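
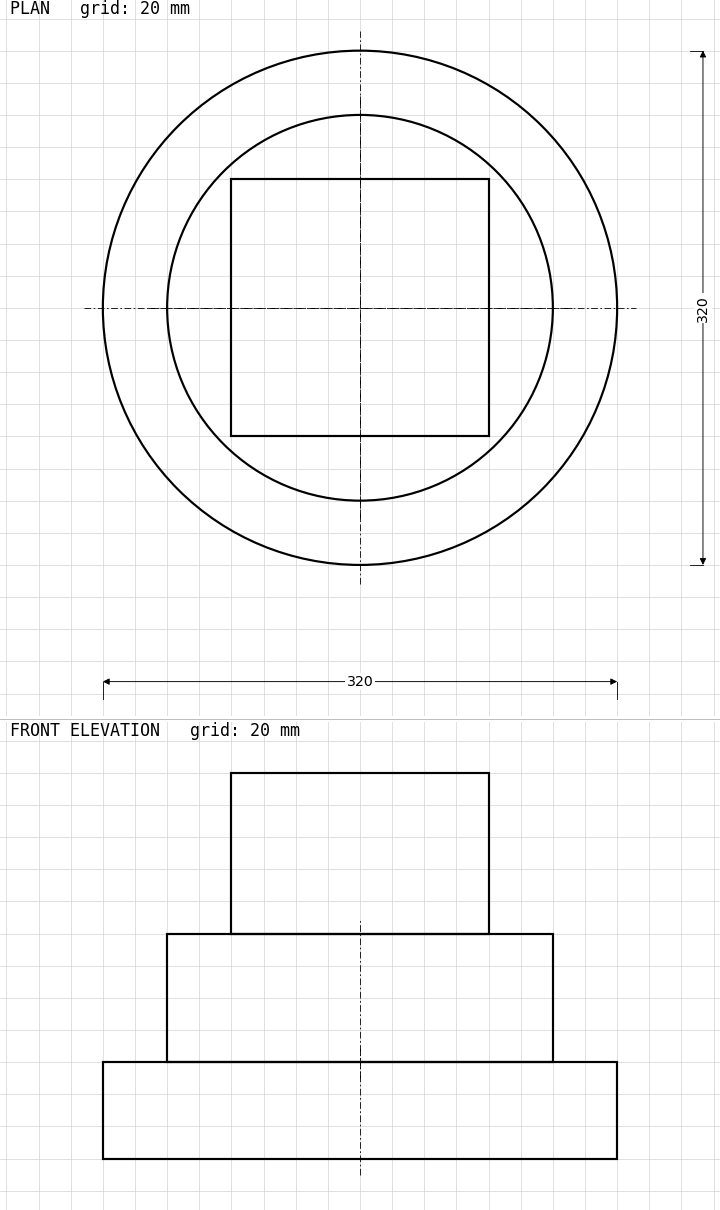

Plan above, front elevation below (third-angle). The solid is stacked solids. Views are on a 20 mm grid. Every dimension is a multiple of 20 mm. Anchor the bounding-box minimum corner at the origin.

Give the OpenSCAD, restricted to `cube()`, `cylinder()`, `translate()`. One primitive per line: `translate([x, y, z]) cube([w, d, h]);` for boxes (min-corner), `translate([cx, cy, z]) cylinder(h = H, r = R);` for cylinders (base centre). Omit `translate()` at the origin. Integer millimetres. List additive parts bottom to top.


translate([160, 160, 0]) cylinder(h = 60, r = 160);
translate([160, 160, 60]) cylinder(h = 80, r = 120);
translate([80, 80, 140]) cube([160, 160, 100]);


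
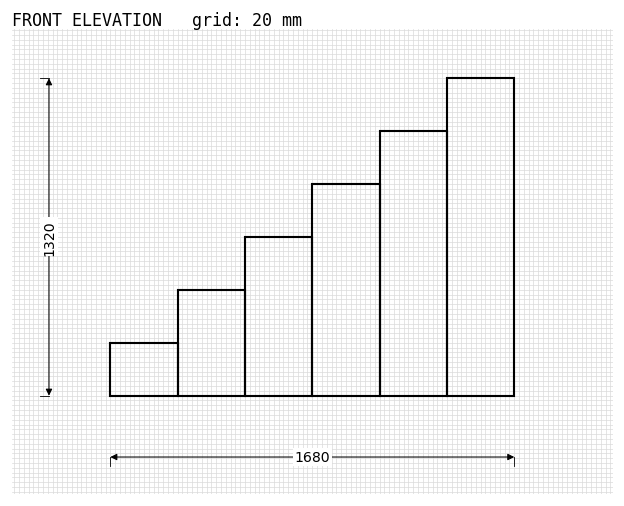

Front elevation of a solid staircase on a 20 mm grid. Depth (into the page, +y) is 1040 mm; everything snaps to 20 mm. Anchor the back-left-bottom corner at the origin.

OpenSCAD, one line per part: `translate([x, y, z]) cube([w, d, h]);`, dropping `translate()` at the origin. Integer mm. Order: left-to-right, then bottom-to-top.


cube([280, 1040, 220]);
translate([280, 0, 0]) cube([280, 1040, 440]);
translate([560, 0, 0]) cube([280, 1040, 660]);
translate([840, 0, 0]) cube([280, 1040, 880]);
translate([1120, 0, 0]) cube([280, 1040, 1100]);
translate([1400, 0, 0]) cube([280, 1040, 1320]);


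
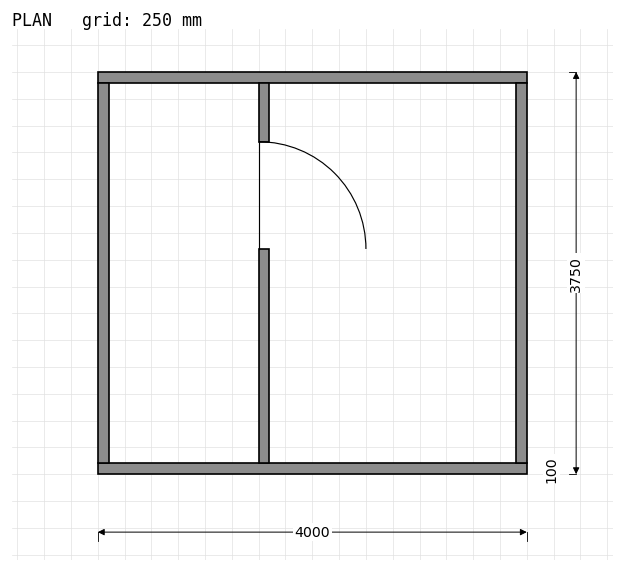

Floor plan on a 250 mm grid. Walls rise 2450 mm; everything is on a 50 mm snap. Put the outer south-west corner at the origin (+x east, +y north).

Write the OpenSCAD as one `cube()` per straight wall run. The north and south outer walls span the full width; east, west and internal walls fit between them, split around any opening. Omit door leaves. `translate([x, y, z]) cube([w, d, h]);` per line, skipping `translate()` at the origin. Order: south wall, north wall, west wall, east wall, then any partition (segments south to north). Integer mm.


cube([4000, 100, 2450]);
translate([0, 3650, 0]) cube([4000, 100, 2450]);
translate([0, 100, 0]) cube([100, 3550, 2450]);
translate([3900, 100, 0]) cube([100, 3550, 2450]);
translate([1500, 100, 0]) cube([100, 2000, 2450]);
translate([1500, 3100, 0]) cube([100, 550, 2450]);


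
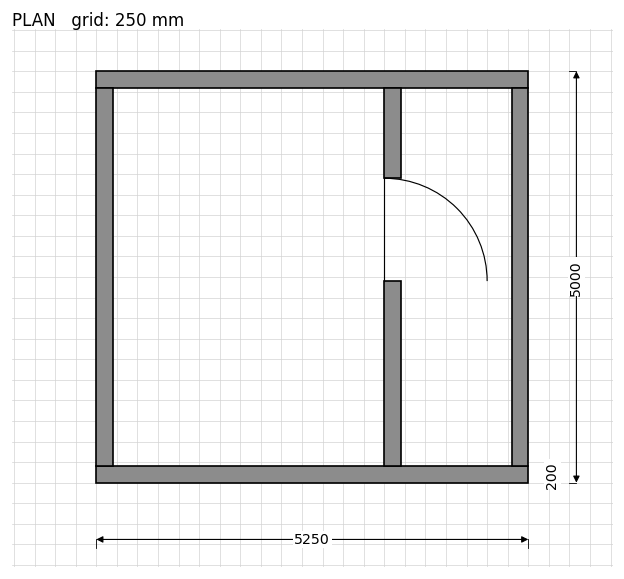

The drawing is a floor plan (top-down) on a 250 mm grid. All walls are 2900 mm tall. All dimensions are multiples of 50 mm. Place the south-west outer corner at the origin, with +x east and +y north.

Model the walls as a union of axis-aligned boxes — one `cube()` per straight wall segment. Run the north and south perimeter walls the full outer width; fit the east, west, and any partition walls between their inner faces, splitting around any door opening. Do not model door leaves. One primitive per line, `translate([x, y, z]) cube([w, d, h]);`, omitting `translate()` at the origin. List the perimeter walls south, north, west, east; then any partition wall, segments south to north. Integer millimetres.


cube([5250, 200, 2900]);
translate([0, 4800, 0]) cube([5250, 200, 2900]);
translate([0, 200, 0]) cube([200, 4600, 2900]);
translate([5050, 200, 0]) cube([200, 4600, 2900]);
translate([3500, 200, 0]) cube([200, 2250, 2900]);
translate([3500, 3700, 0]) cube([200, 1100, 2900]);


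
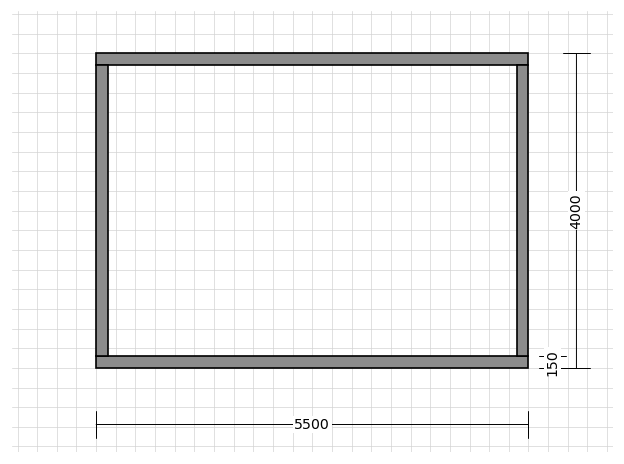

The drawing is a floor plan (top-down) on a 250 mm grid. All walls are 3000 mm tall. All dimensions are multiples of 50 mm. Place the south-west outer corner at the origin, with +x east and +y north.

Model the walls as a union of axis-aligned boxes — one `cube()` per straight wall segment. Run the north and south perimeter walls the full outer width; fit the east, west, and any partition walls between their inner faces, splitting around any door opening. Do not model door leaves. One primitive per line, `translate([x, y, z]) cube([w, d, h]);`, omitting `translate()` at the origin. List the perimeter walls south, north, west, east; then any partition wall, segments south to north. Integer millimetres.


cube([5500, 150, 3000]);
translate([0, 3850, 0]) cube([5500, 150, 3000]);
translate([0, 150, 0]) cube([150, 3700, 3000]);
translate([5350, 150, 0]) cube([150, 3700, 3000]);


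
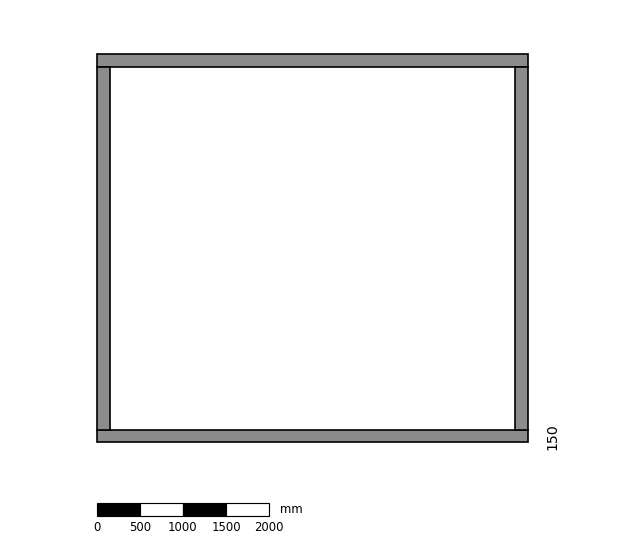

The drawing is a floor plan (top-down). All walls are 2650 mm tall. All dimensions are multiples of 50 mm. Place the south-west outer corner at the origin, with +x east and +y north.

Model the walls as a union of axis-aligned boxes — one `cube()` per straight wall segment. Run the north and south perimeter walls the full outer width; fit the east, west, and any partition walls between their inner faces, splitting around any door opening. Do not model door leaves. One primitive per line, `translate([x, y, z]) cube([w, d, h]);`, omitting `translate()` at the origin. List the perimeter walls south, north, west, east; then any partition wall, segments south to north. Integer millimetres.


cube([5000, 150, 2650]);
translate([0, 4350, 0]) cube([5000, 150, 2650]);
translate([0, 150, 0]) cube([150, 4200, 2650]);
translate([4850, 150, 0]) cube([150, 4200, 2650]);


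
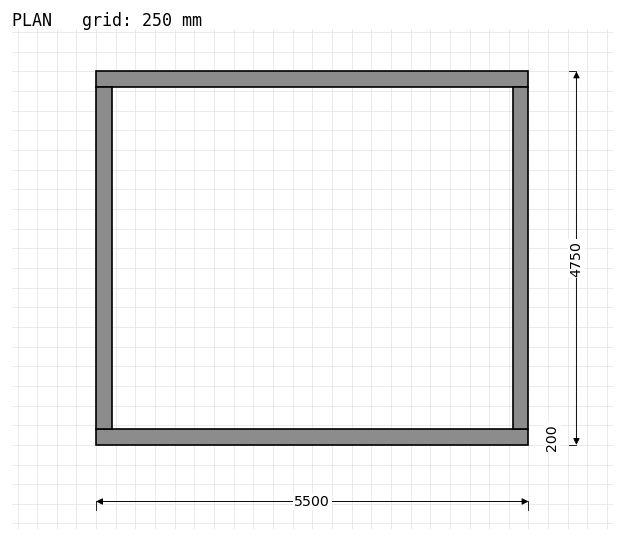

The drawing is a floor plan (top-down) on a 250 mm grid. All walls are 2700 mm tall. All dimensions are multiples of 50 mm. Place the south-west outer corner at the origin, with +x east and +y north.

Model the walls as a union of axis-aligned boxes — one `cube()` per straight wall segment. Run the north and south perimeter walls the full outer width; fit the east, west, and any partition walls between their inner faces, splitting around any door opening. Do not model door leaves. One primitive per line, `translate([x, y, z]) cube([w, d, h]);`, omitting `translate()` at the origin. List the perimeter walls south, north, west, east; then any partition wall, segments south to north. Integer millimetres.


cube([5500, 200, 2700]);
translate([0, 4550, 0]) cube([5500, 200, 2700]);
translate([0, 200, 0]) cube([200, 4350, 2700]);
translate([5300, 200, 0]) cube([200, 4350, 2700]);


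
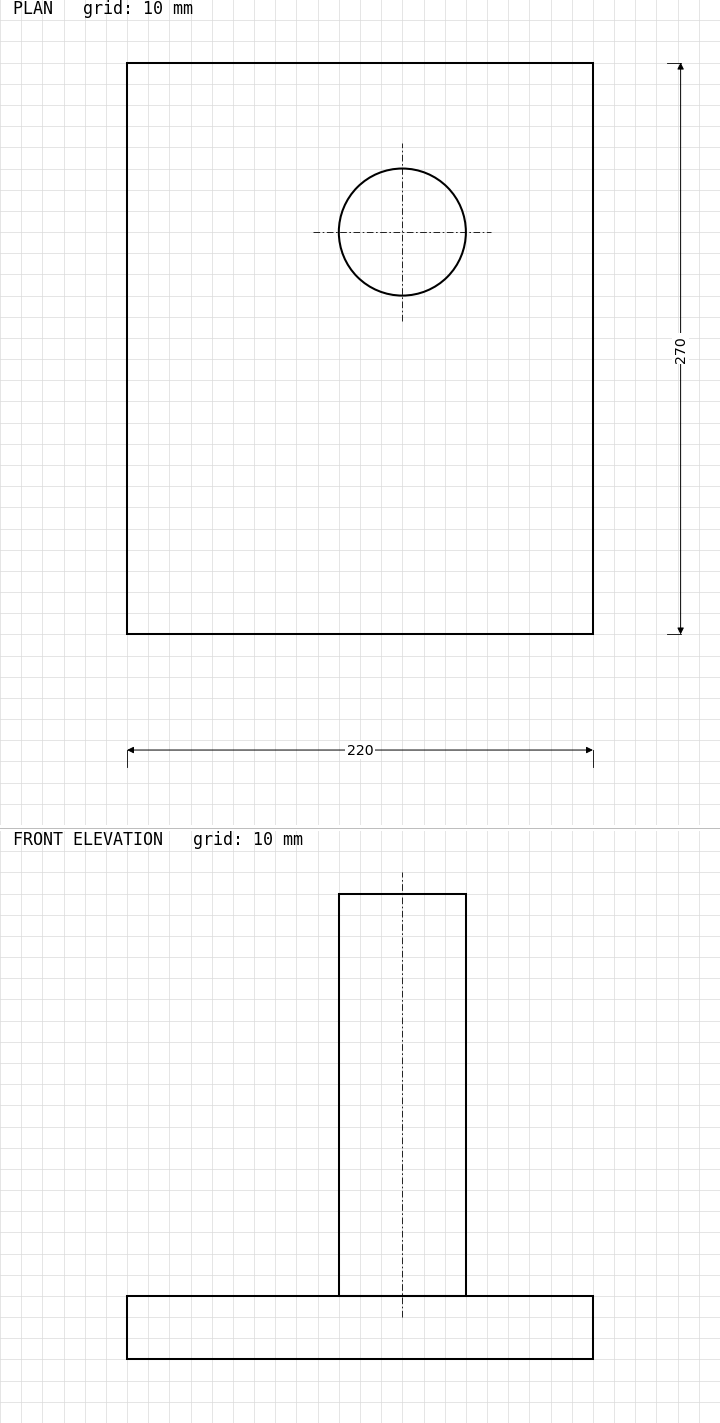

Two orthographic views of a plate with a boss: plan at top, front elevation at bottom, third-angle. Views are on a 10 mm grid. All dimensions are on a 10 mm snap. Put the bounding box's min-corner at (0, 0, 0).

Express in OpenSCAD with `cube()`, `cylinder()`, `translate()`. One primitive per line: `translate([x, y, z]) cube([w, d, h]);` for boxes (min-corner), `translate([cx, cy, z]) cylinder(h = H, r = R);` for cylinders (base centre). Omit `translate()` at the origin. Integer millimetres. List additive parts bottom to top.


cube([220, 270, 30]);
translate([130, 190, 30]) cylinder(h = 190, r = 30);


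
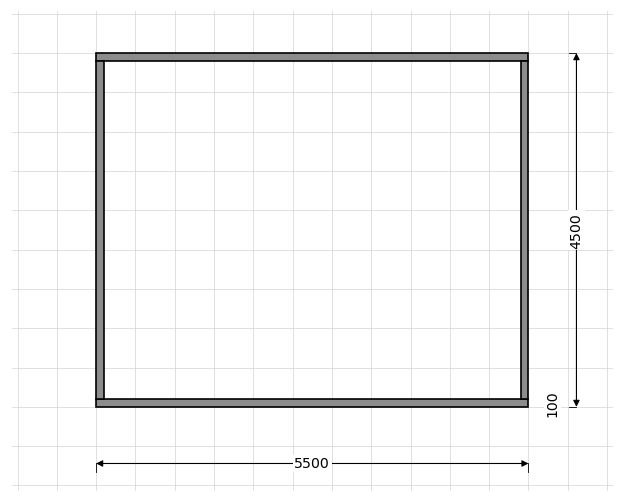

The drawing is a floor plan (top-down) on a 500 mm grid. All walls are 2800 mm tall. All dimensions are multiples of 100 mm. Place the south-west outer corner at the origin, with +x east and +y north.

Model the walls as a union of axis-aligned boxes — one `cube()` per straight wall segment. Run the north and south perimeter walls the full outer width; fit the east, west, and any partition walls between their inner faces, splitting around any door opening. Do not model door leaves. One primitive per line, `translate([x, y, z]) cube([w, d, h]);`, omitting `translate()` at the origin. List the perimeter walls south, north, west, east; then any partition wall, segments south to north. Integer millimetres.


cube([5500, 100, 2800]);
translate([0, 4400, 0]) cube([5500, 100, 2800]);
translate([0, 100, 0]) cube([100, 4300, 2800]);
translate([5400, 100, 0]) cube([100, 4300, 2800]);


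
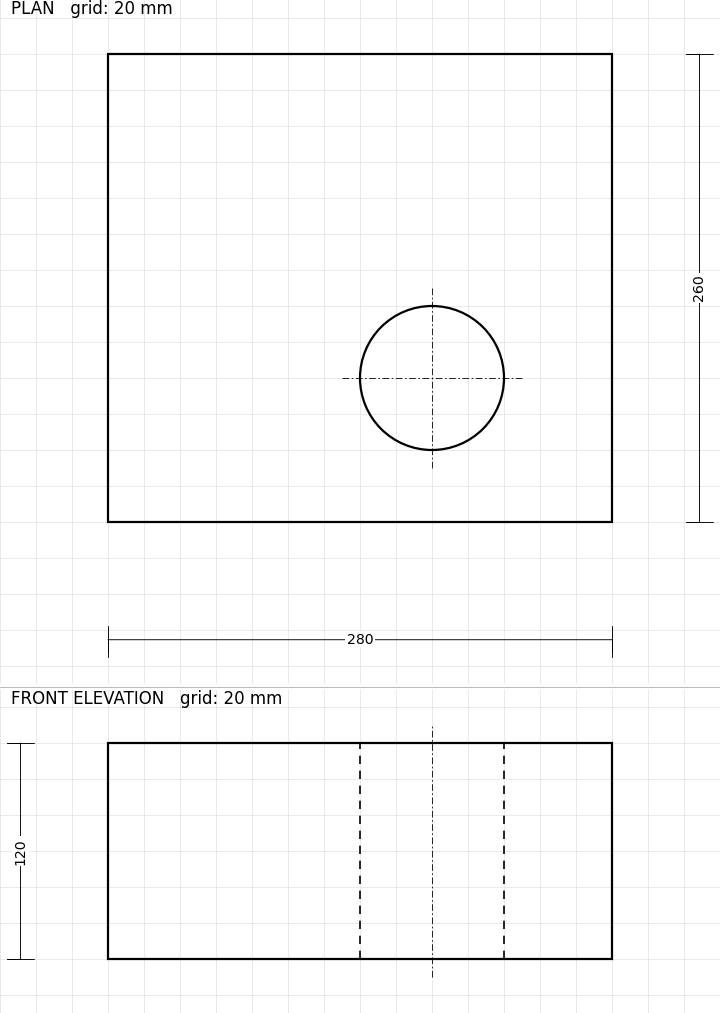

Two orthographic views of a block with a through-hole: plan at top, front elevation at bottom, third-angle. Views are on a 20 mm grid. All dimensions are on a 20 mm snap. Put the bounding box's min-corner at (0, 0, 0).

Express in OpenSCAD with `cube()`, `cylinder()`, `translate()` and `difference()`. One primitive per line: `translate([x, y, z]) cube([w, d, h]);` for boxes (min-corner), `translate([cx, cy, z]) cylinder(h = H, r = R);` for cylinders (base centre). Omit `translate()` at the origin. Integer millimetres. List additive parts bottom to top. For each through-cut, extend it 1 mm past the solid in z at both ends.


difference() {
  cube([280, 260, 120]);
  translate([180, 80, -1]) cylinder(h = 122, r = 40);
}


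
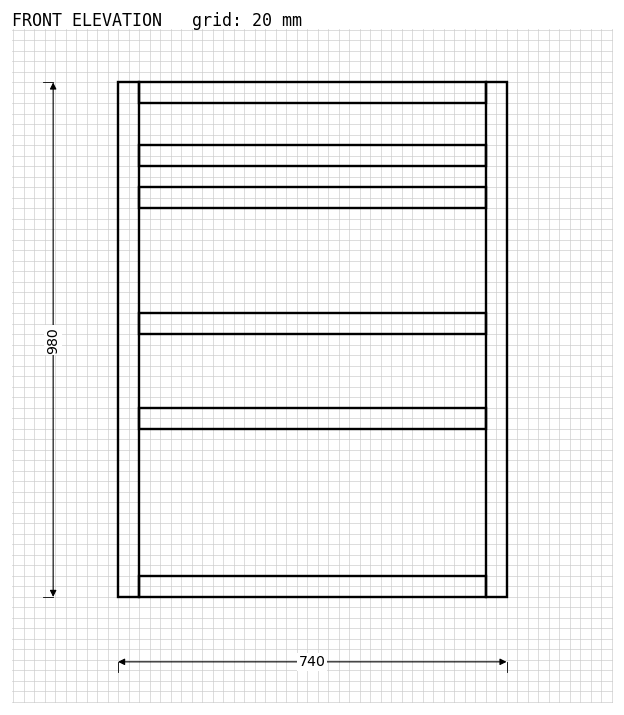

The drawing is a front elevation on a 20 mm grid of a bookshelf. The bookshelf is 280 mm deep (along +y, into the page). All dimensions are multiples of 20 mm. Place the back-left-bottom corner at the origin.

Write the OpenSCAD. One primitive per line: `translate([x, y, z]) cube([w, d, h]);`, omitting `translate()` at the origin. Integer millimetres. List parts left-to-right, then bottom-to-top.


cube([40, 280, 980]);
translate([40, 0, 0]) cube([660, 280, 40]);
translate([40, 0, 320]) cube([660, 280, 40]);
translate([40, 0, 500]) cube([660, 280, 40]);
translate([40, 0, 740]) cube([660, 280, 40]);
translate([40, 0, 820]) cube([660, 280, 40]);
translate([40, 0, 940]) cube([660, 280, 40]);
translate([700, 0, 0]) cube([40, 280, 980]);


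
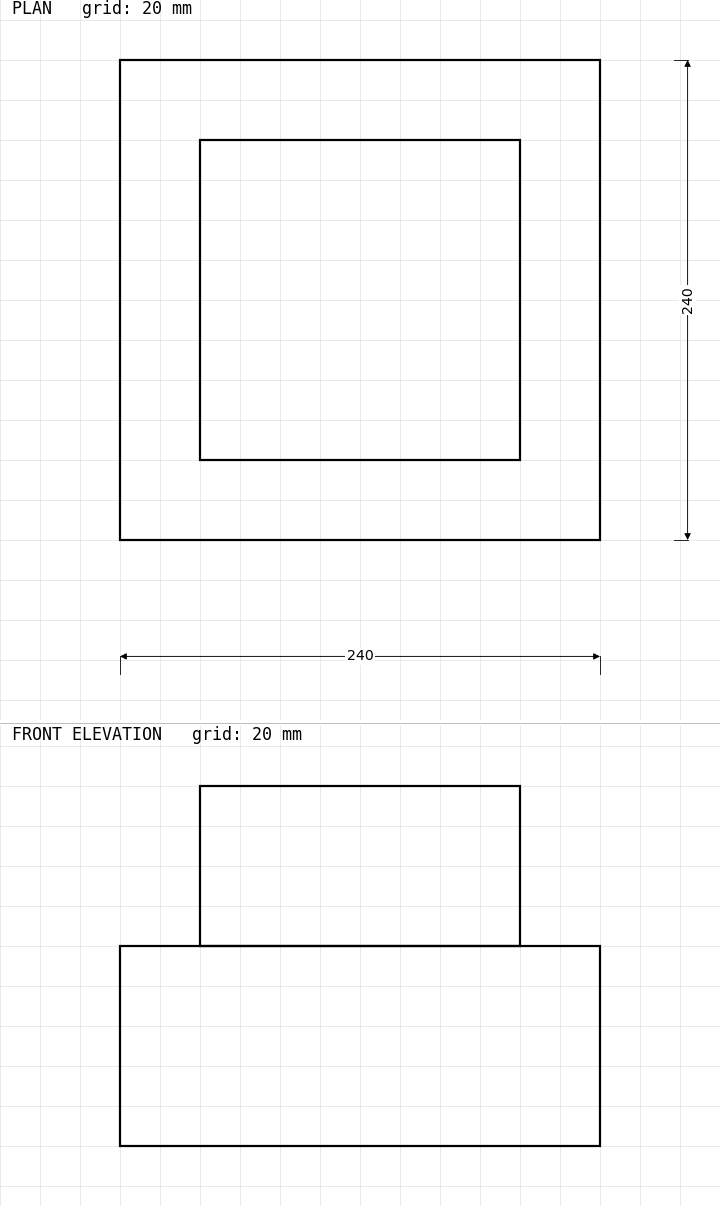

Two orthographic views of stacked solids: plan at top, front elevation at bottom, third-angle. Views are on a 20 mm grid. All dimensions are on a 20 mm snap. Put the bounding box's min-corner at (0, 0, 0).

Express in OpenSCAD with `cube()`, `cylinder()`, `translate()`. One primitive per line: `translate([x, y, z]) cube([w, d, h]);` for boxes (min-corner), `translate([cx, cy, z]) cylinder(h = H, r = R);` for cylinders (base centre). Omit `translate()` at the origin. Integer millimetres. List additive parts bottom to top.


cube([240, 240, 100]);
translate([40, 40, 100]) cube([160, 160, 80]);


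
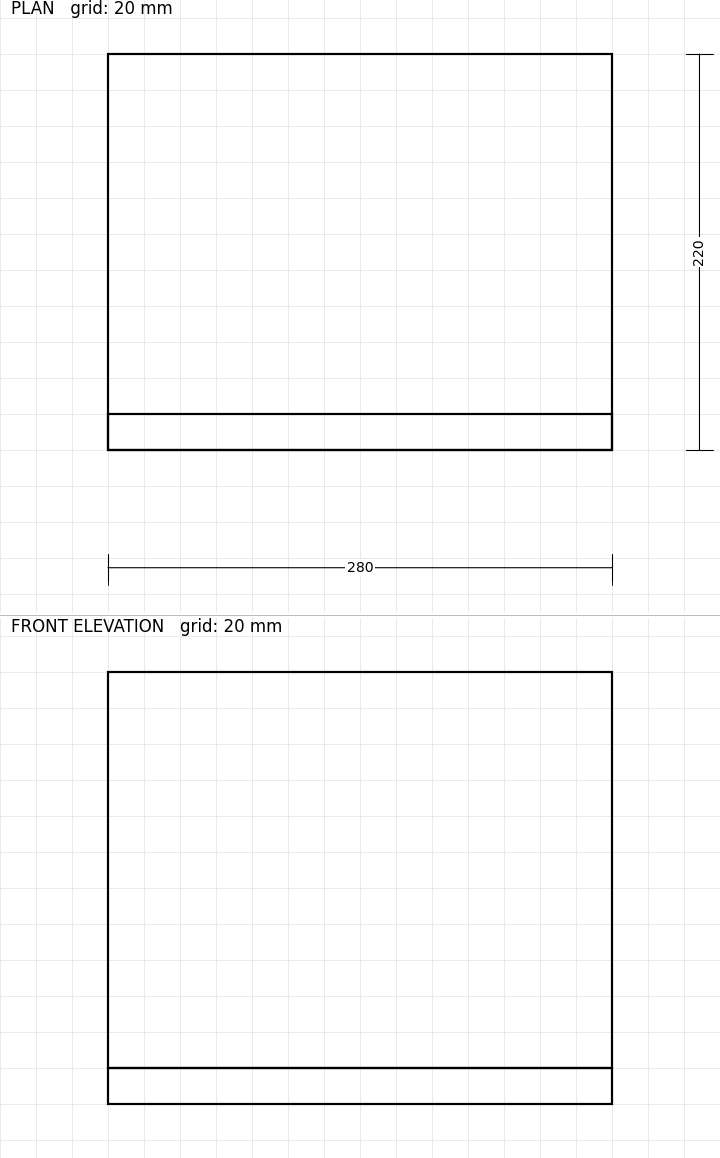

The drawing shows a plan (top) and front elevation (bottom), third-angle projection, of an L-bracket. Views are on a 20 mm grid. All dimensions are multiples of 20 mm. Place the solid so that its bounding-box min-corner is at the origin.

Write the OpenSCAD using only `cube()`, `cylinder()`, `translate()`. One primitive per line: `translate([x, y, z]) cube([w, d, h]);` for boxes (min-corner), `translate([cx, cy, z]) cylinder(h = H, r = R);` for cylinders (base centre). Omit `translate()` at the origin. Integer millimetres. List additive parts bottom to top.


cube([280, 220, 20]);
translate([0, 0, 20]) cube([280, 20, 220]);


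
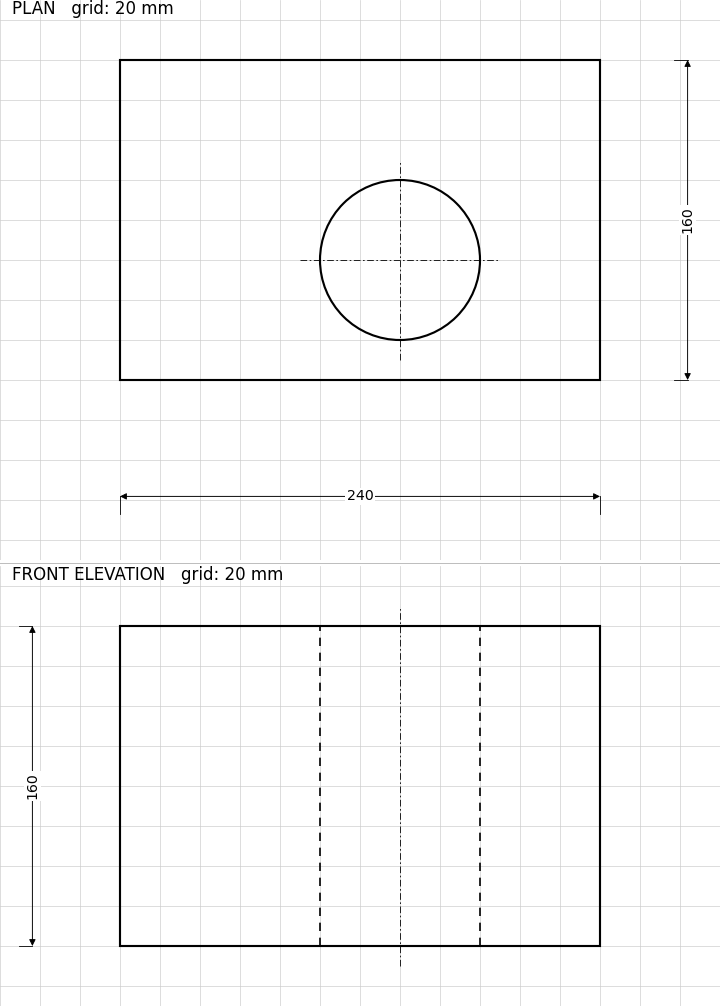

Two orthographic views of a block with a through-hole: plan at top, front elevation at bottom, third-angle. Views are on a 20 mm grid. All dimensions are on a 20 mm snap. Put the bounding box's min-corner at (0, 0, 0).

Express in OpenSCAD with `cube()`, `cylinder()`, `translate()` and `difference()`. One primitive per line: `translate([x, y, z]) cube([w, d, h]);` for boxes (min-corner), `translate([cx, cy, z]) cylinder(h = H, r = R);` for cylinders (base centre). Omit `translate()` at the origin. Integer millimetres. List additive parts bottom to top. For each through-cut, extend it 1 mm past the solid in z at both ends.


difference() {
  cube([240, 160, 160]);
  translate([140, 60, -1]) cylinder(h = 162, r = 40);
}


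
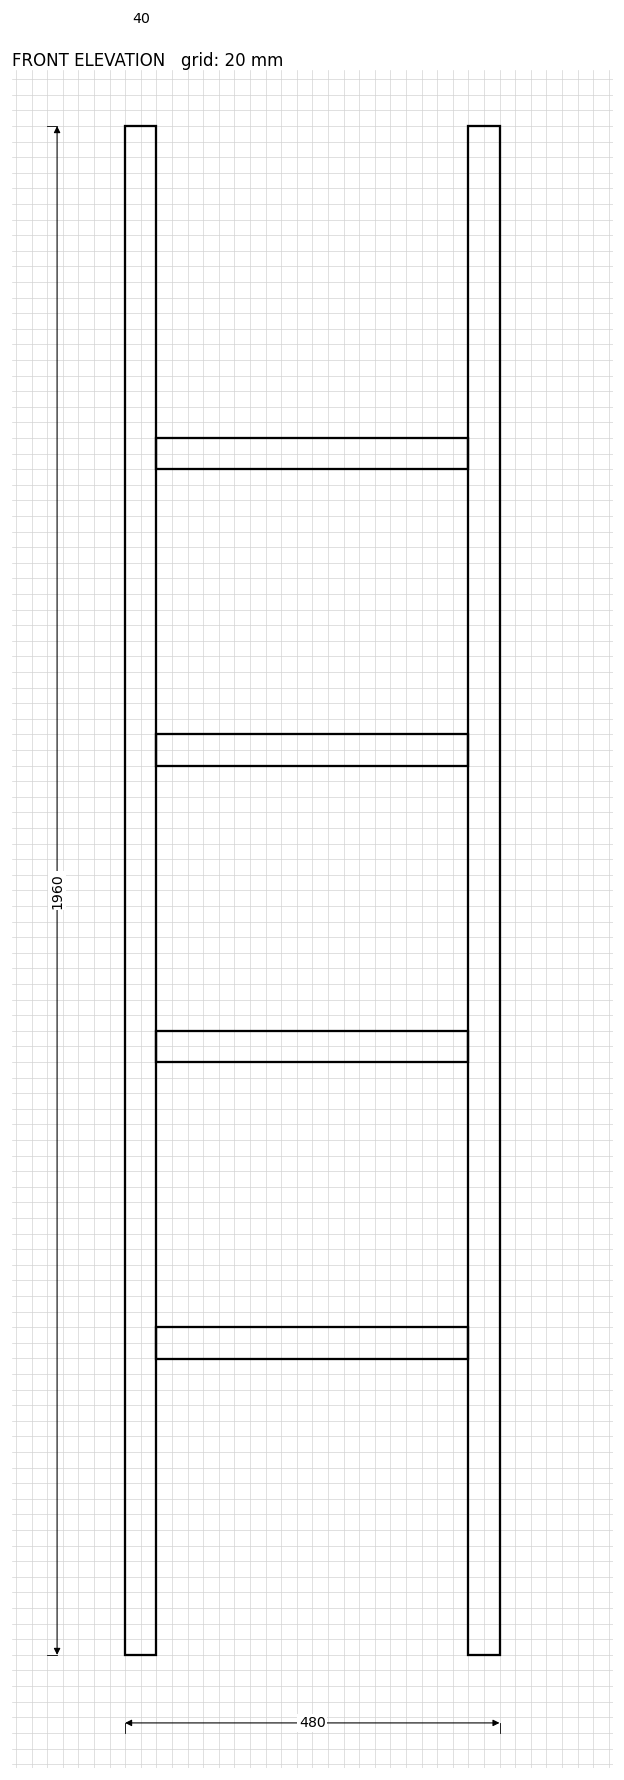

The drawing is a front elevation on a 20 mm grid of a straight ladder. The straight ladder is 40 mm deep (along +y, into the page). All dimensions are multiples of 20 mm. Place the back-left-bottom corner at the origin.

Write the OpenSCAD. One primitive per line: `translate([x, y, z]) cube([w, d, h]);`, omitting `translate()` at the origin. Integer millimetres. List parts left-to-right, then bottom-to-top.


cube([40, 40, 1960]);
translate([40, 0, 380]) cube([400, 40, 40]);
translate([40, 0, 760]) cube([400, 40, 40]);
translate([40, 0, 1140]) cube([400, 40, 40]);
translate([40, 0, 1520]) cube([400, 40, 40]);
translate([440, 0, 0]) cube([40, 40, 1960]);


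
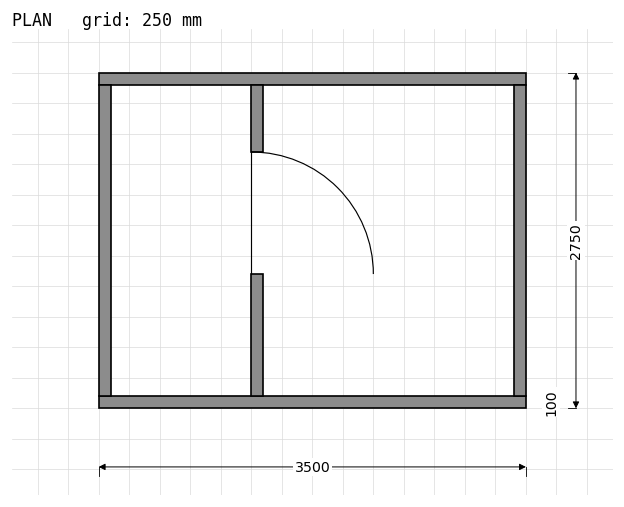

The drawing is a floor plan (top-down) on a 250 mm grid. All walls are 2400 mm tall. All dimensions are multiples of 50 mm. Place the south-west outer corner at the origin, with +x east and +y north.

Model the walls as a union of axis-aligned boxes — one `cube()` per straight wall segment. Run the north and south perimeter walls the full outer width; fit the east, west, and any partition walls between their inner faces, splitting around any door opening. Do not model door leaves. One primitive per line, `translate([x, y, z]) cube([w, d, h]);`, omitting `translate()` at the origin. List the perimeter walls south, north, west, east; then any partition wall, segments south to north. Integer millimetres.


cube([3500, 100, 2400]);
translate([0, 2650, 0]) cube([3500, 100, 2400]);
translate([0, 100, 0]) cube([100, 2550, 2400]);
translate([3400, 100, 0]) cube([100, 2550, 2400]);
translate([1250, 100, 0]) cube([100, 1000, 2400]);
translate([1250, 2100, 0]) cube([100, 550, 2400]);


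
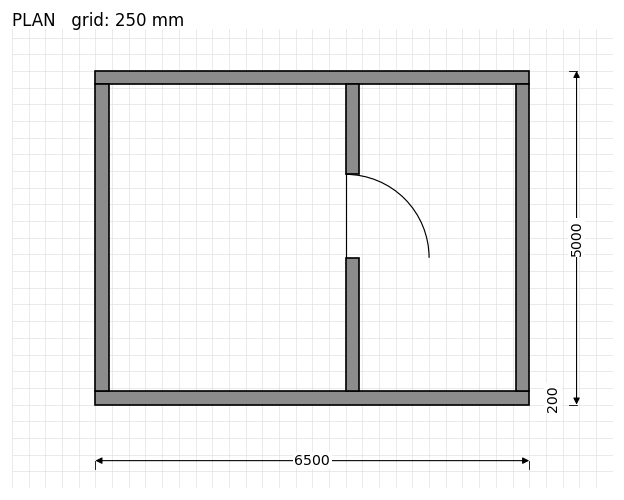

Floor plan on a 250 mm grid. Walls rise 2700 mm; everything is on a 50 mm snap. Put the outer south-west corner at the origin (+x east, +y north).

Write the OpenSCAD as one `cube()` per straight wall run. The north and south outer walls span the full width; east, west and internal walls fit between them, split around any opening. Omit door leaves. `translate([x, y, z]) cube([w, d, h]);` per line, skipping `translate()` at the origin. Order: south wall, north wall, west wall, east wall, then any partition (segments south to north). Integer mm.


cube([6500, 200, 2700]);
translate([0, 4800, 0]) cube([6500, 200, 2700]);
translate([0, 200, 0]) cube([200, 4600, 2700]);
translate([6300, 200, 0]) cube([200, 4600, 2700]);
translate([3750, 200, 0]) cube([200, 2000, 2700]);
translate([3750, 3450, 0]) cube([200, 1350, 2700]);


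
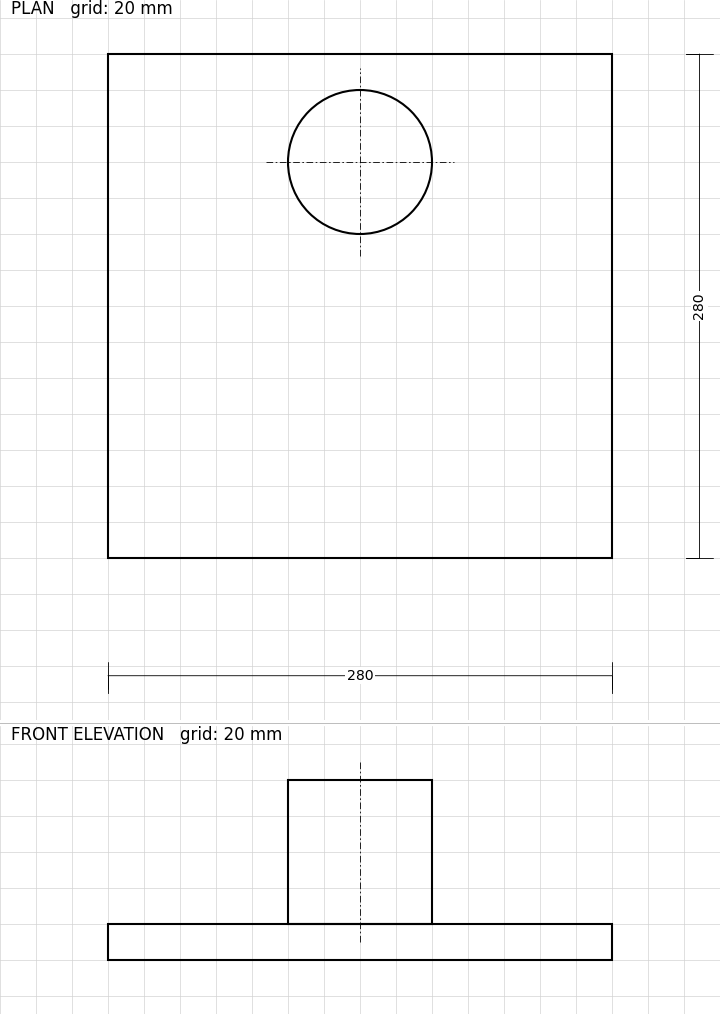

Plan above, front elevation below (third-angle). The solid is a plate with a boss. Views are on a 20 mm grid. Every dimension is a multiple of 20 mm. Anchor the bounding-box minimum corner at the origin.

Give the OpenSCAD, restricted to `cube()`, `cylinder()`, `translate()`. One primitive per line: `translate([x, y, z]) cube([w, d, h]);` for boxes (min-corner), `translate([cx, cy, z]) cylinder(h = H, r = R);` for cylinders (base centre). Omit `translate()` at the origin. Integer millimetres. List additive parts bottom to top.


cube([280, 280, 20]);
translate([140, 220, 20]) cylinder(h = 80, r = 40);


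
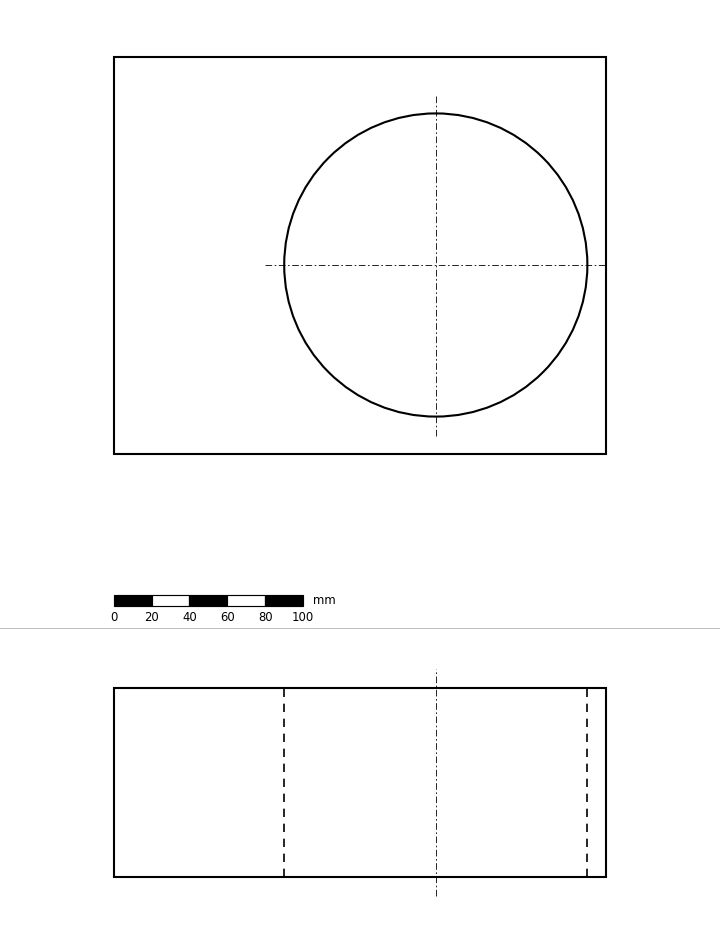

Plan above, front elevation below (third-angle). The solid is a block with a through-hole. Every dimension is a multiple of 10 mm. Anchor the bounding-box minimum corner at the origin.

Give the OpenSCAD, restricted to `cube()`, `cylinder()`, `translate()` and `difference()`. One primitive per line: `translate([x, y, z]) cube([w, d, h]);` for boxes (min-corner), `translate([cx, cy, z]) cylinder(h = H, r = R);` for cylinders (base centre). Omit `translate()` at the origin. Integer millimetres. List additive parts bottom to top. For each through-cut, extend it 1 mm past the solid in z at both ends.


difference() {
  cube([260, 210, 100]);
  translate([170, 100, -1]) cylinder(h = 102, r = 80);
}


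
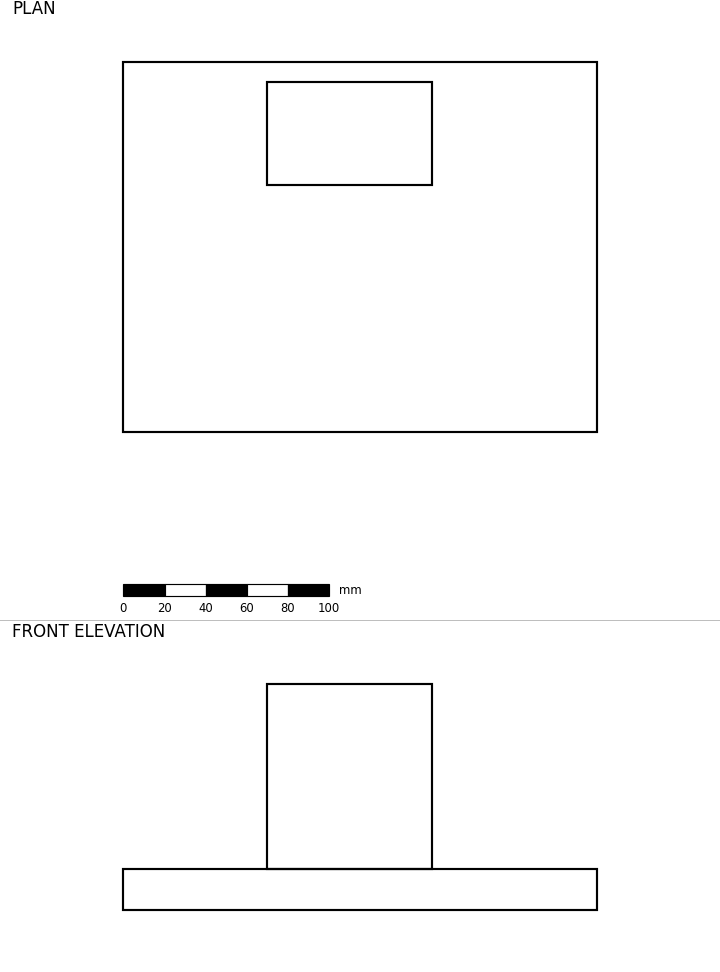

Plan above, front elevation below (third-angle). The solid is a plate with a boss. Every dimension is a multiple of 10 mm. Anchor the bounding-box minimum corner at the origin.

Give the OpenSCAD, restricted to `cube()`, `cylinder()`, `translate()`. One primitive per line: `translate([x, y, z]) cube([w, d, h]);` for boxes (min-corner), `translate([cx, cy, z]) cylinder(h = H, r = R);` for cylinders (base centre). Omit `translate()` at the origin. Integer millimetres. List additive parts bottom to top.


cube([230, 180, 20]);
translate([70, 120, 20]) cube([80, 50, 90]);


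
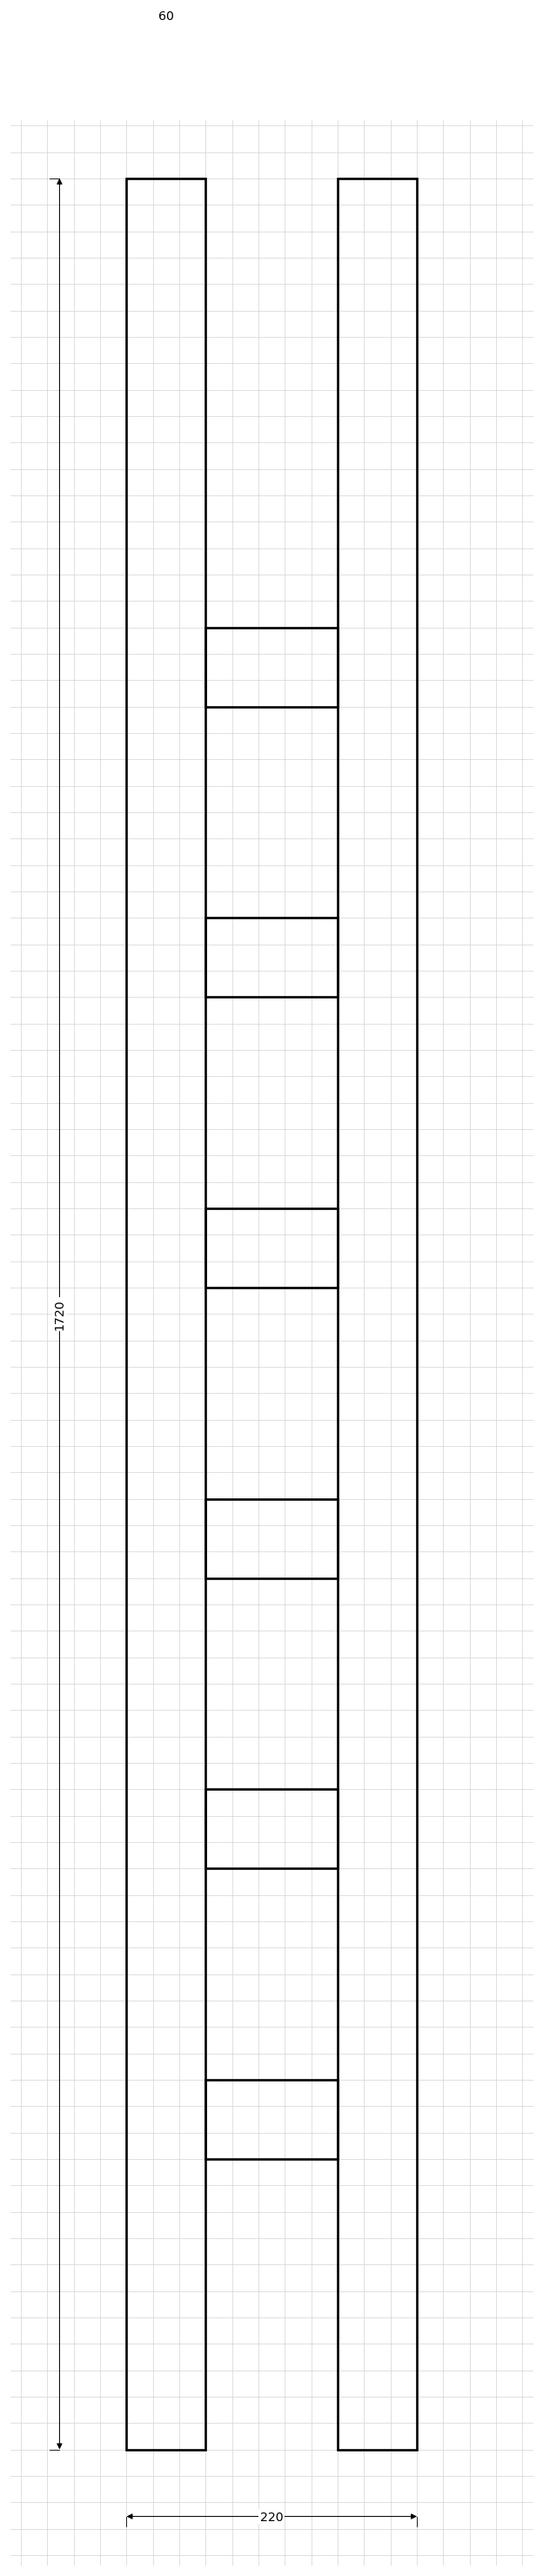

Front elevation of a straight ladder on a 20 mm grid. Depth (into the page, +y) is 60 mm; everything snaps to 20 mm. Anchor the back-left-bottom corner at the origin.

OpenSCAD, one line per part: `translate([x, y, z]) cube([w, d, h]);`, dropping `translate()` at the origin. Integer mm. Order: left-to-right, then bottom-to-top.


cube([60, 60, 1720]);
translate([60, 0, 220]) cube([100, 60, 60]);
translate([60, 0, 440]) cube([100, 60, 60]);
translate([60, 0, 660]) cube([100, 60, 60]);
translate([60, 0, 880]) cube([100, 60, 60]);
translate([60, 0, 1100]) cube([100, 60, 60]);
translate([60, 0, 1320]) cube([100, 60, 60]);
translate([160, 0, 0]) cube([60, 60, 1720]);


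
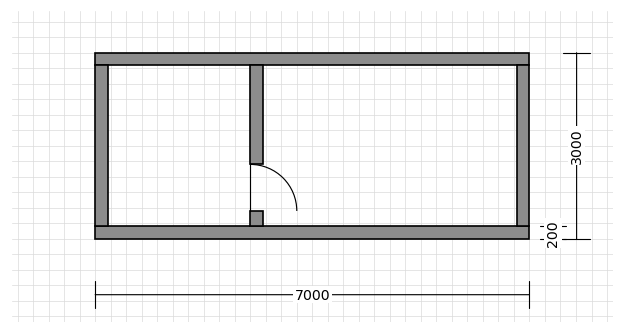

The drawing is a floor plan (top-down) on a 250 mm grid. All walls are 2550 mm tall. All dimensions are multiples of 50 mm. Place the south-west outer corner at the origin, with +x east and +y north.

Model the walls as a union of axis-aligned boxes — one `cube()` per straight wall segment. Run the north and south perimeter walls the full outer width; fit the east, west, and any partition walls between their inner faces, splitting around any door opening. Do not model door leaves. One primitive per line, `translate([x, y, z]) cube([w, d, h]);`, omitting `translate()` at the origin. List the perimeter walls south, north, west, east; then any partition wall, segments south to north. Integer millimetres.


cube([7000, 200, 2550]);
translate([0, 2800, 0]) cube([7000, 200, 2550]);
translate([0, 200, 0]) cube([200, 2600, 2550]);
translate([6800, 200, 0]) cube([200, 2600, 2550]);
translate([2500, 200, 0]) cube([200, 250, 2550]);
translate([2500, 1200, 0]) cube([200, 1600, 2550]);


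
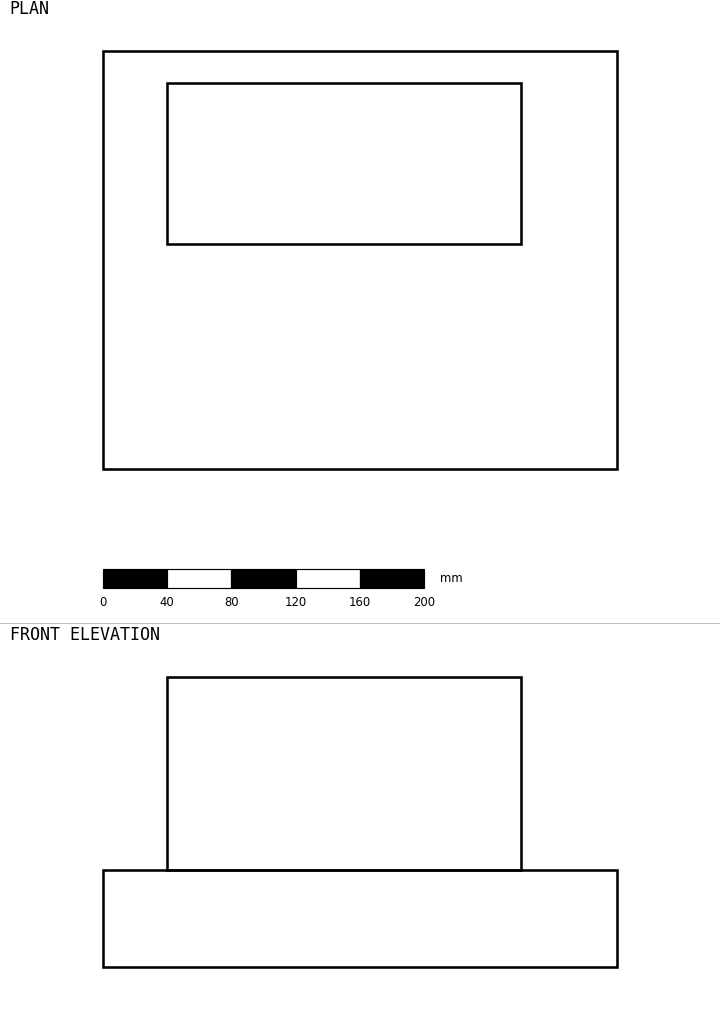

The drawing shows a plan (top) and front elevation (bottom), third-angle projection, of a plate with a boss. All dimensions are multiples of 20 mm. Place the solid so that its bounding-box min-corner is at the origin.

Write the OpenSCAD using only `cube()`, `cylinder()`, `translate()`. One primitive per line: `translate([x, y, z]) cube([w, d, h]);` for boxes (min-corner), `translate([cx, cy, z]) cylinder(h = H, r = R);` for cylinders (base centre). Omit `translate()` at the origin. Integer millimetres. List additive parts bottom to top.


cube([320, 260, 60]);
translate([40, 140, 60]) cube([220, 100, 120]);


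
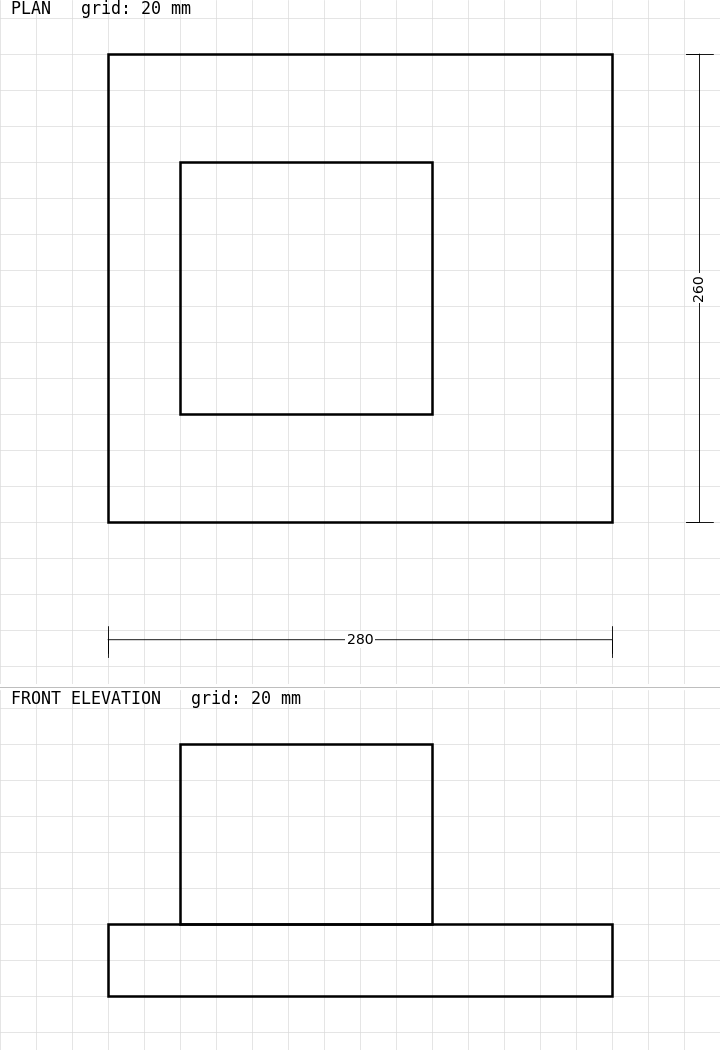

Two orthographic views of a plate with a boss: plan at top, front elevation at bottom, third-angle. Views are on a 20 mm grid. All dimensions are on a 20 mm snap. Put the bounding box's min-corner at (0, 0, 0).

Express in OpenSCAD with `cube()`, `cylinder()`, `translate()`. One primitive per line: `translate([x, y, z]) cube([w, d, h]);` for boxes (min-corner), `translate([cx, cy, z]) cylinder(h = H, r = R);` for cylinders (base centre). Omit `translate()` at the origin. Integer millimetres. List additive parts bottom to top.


cube([280, 260, 40]);
translate([40, 60, 40]) cube([140, 140, 100]);


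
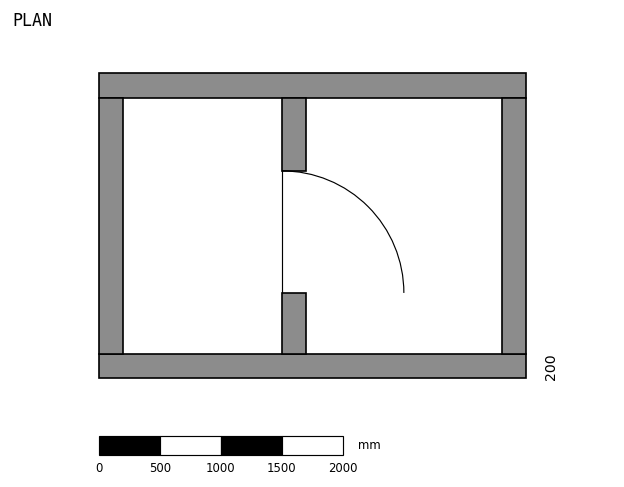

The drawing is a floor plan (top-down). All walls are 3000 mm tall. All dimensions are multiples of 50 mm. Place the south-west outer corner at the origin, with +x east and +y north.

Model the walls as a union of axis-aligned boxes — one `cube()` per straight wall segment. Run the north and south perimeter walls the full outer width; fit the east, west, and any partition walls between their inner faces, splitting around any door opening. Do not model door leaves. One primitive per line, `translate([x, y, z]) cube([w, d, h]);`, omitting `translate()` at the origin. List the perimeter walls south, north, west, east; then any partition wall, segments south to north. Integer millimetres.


cube([3500, 200, 3000]);
translate([0, 2300, 0]) cube([3500, 200, 3000]);
translate([0, 200, 0]) cube([200, 2100, 3000]);
translate([3300, 200, 0]) cube([200, 2100, 3000]);
translate([1500, 200, 0]) cube([200, 500, 3000]);
translate([1500, 1700, 0]) cube([200, 600, 3000]);


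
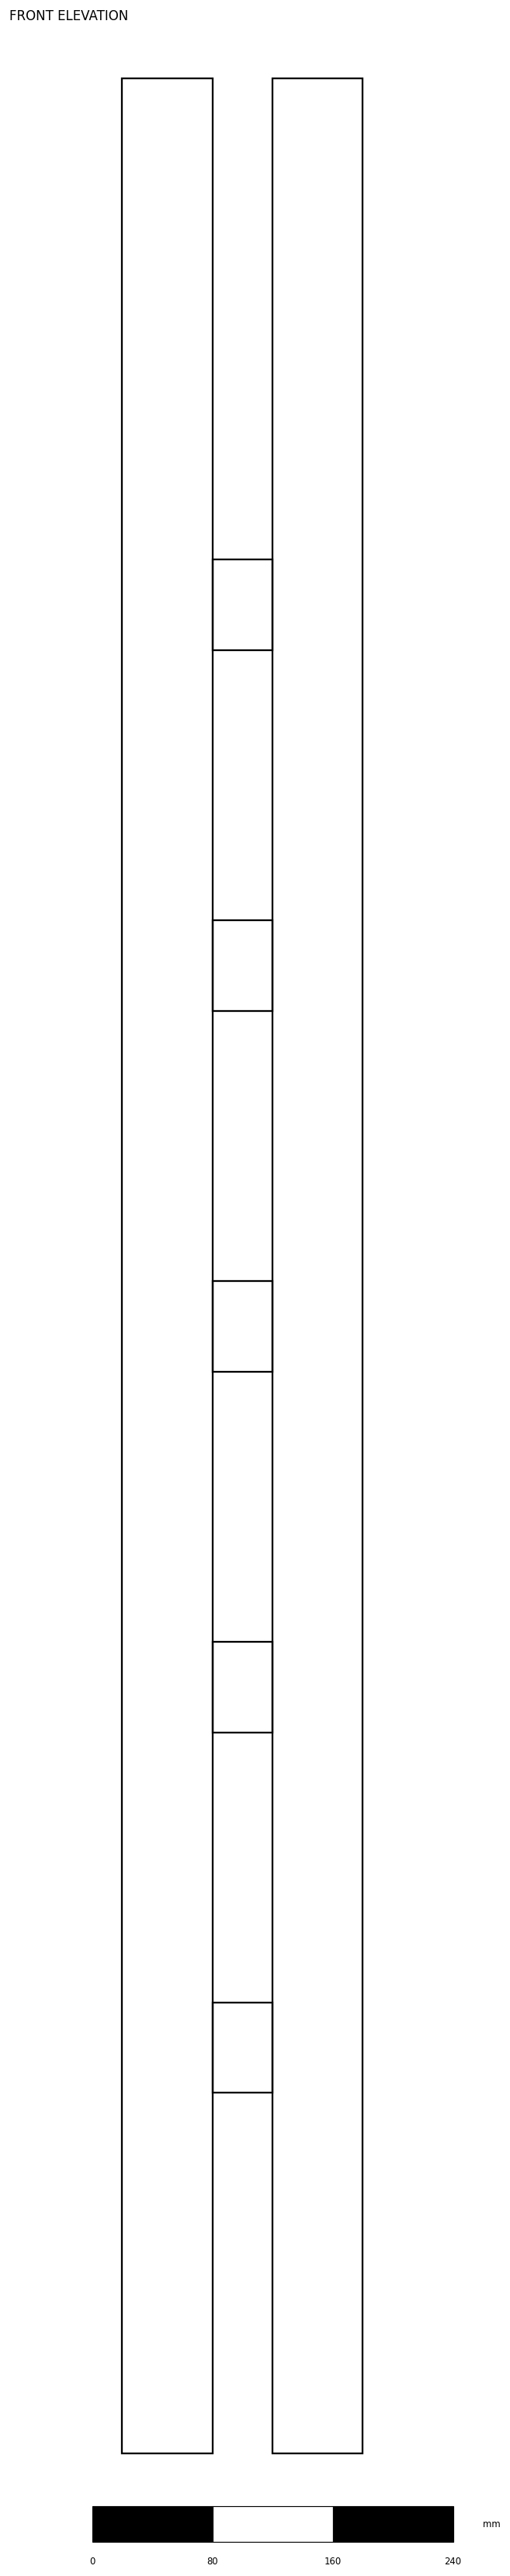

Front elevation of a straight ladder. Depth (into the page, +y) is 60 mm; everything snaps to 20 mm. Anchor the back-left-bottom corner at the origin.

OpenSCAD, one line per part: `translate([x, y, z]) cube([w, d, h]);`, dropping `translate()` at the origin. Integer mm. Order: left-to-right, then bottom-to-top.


cube([60, 60, 1580]);
translate([60, 0, 240]) cube([40, 60, 60]);
translate([60, 0, 480]) cube([40, 60, 60]);
translate([60, 0, 720]) cube([40, 60, 60]);
translate([60, 0, 960]) cube([40, 60, 60]);
translate([60, 0, 1200]) cube([40, 60, 60]);
translate([100, 0, 0]) cube([60, 60, 1580]);


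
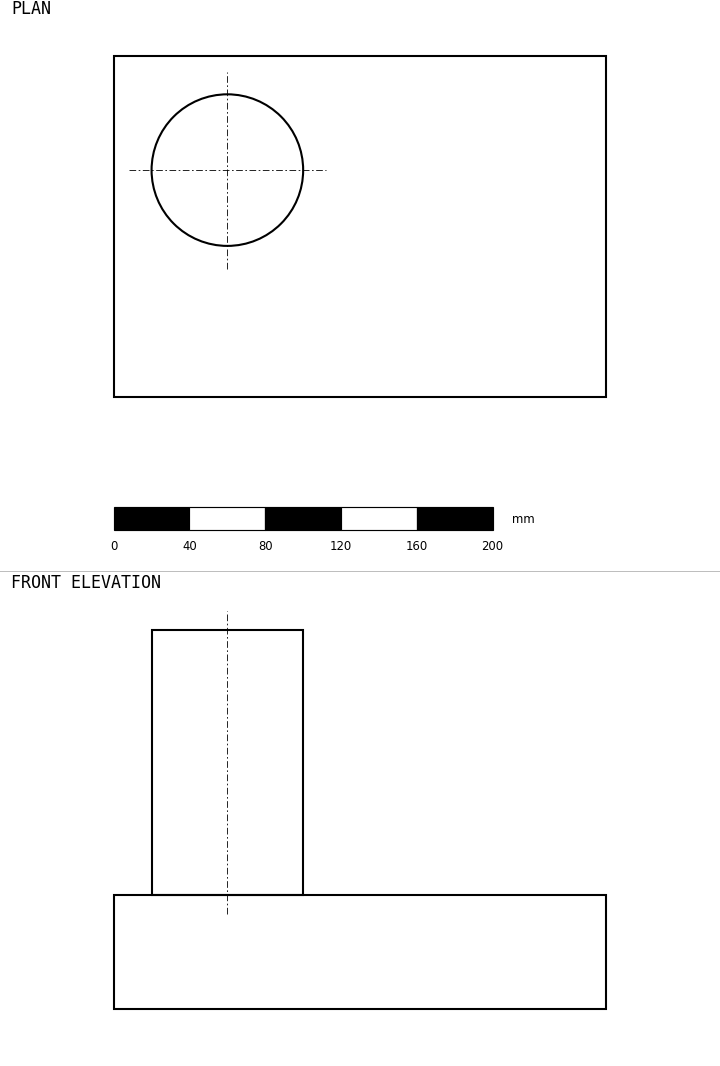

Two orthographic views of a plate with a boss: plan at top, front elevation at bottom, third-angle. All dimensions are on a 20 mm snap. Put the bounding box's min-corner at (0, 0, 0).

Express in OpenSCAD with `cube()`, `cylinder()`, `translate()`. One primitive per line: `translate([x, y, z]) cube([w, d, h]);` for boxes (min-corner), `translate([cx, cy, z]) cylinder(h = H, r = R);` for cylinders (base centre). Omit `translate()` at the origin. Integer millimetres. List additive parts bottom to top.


cube([260, 180, 60]);
translate([60, 120, 60]) cylinder(h = 140, r = 40);


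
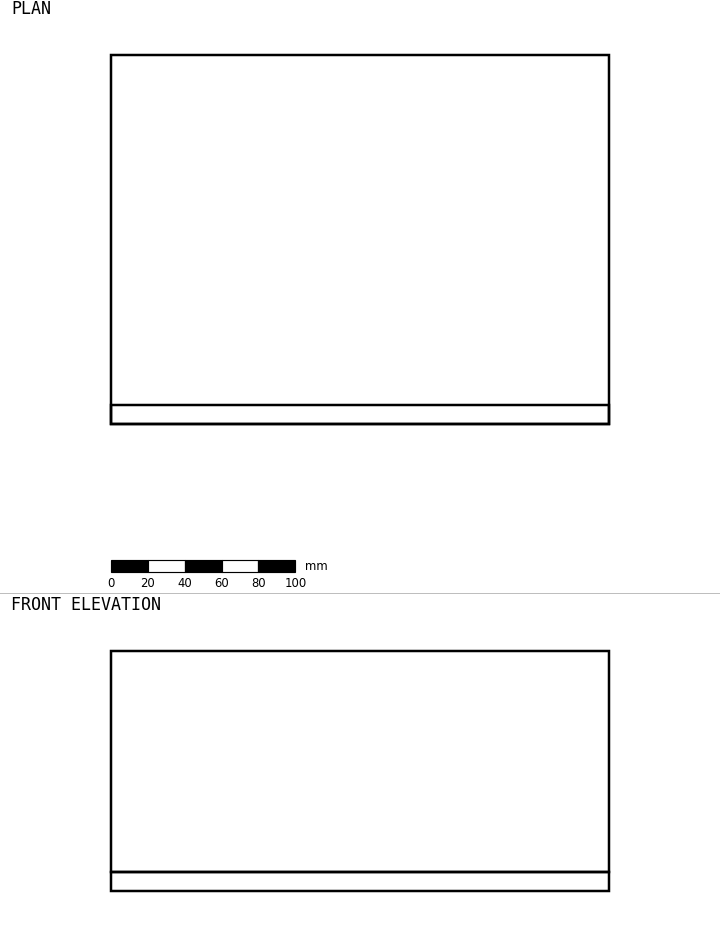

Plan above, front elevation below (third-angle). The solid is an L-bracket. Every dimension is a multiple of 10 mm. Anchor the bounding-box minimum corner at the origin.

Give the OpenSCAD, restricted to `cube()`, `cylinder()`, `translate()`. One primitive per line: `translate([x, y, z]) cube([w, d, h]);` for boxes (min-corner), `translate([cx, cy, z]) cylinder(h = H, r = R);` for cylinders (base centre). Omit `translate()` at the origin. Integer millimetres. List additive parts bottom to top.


cube([270, 200, 10]);
translate([0, 0, 10]) cube([270, 10, 120]);


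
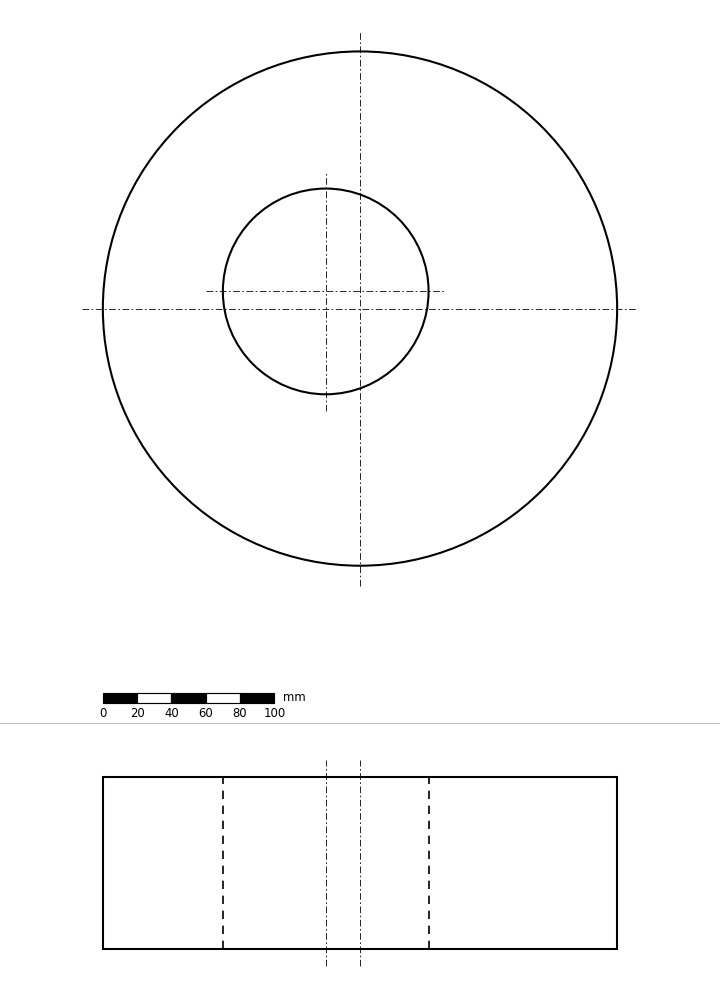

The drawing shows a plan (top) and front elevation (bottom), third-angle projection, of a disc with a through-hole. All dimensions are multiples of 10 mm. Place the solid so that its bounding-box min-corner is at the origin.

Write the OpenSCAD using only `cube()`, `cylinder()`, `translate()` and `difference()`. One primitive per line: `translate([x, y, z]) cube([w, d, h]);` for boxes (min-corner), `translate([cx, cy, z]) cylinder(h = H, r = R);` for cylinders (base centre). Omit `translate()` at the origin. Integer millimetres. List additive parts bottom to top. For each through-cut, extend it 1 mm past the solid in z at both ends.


difference() {
  translate([150, 150, 0]) cylinder(h = 100, r = 150);
  translate([130, 160, -1]) cylinder(h = 102, r = 60);
}


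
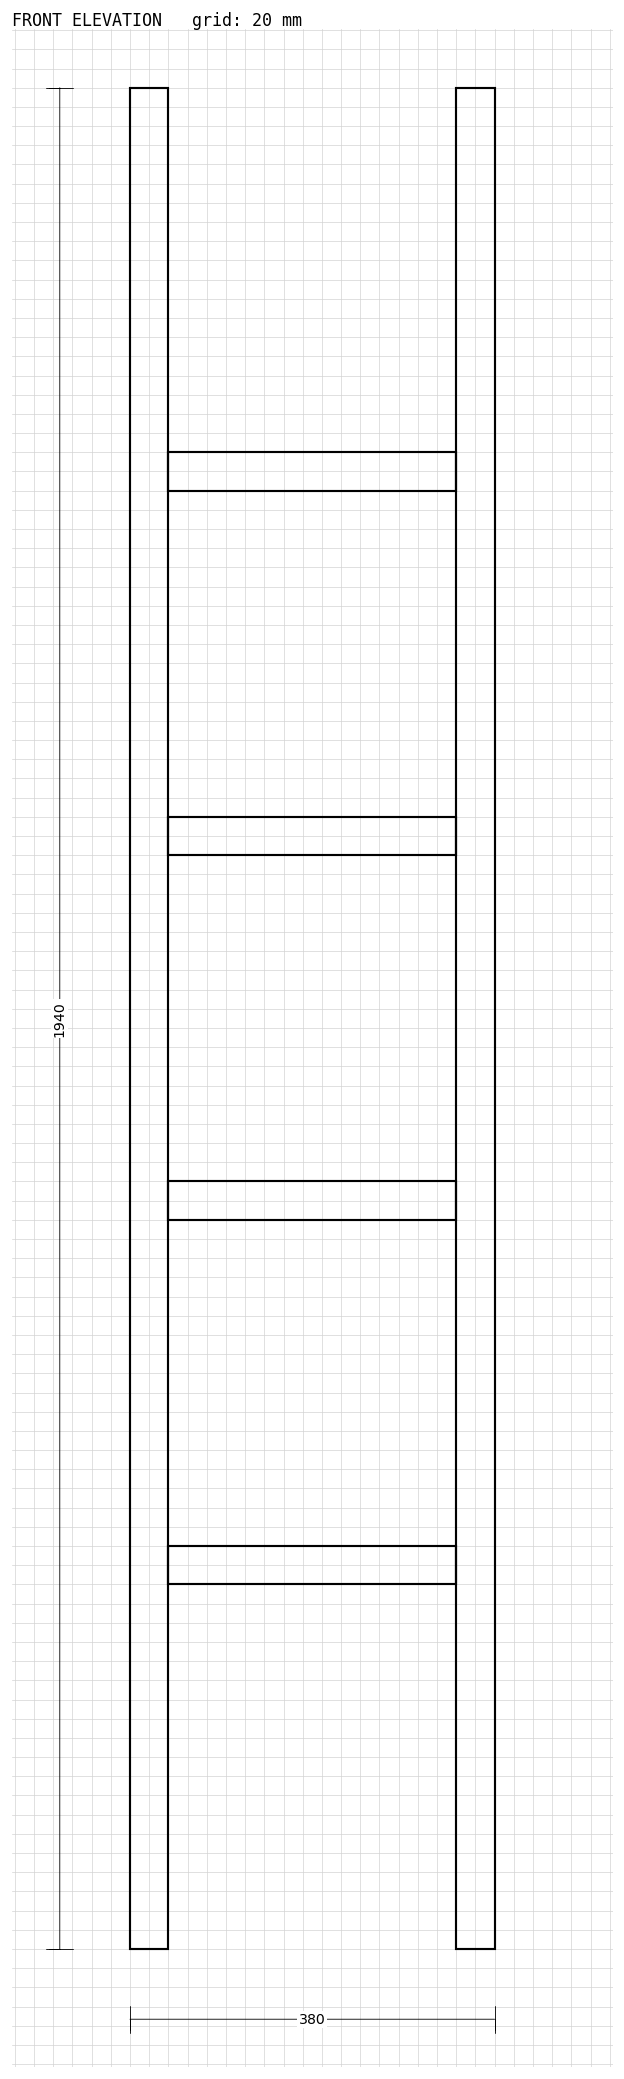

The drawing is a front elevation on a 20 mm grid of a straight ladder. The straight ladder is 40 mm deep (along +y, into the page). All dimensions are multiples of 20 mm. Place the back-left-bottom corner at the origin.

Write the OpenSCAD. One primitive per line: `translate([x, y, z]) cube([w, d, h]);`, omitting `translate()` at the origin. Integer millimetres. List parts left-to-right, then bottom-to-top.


cube([40, 40, 1940]);
translate([40, 0, 380]) cube([300, 40, 40]);
translate([40, 0, 760]) cube([300, 40, 40]);
translate([40, 0, 1140]) cube([300, 40, 40]);
translate([40, 0, 1520]) cube([300, 40, 40]);
translate([340, 0, 0]) cube([40, 40, 1940]);


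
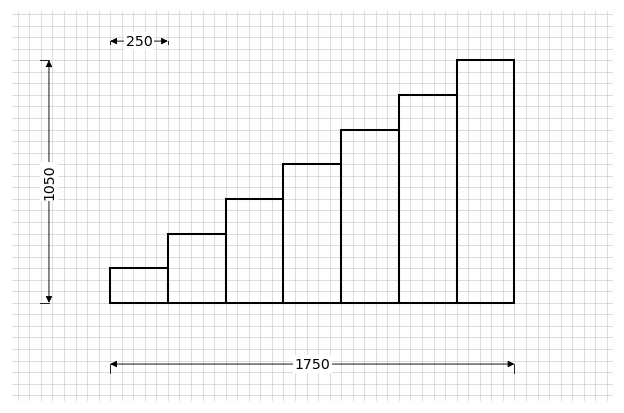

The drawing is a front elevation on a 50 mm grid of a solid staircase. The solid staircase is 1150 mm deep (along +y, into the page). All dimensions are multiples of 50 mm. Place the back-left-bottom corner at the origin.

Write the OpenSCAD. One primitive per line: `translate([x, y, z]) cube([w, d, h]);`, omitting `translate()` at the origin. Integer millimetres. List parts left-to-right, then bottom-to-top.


cube([250, 1150, 150]);
translate([250, 0, 0]) cube([250, 1150, 300]);
translate([500, 0, 0]) cube([250, 1150, 450]);
translate([750, 0, 0]) cube([250, 1150, 600]);
translate([1000, 0, 0]) cube([250, 1150, 750]);
translate([1250, 0, 0]) cube([250, 1150, 900]);
translate([1500, 0, 0]) cube([250, 1150, 1050]);


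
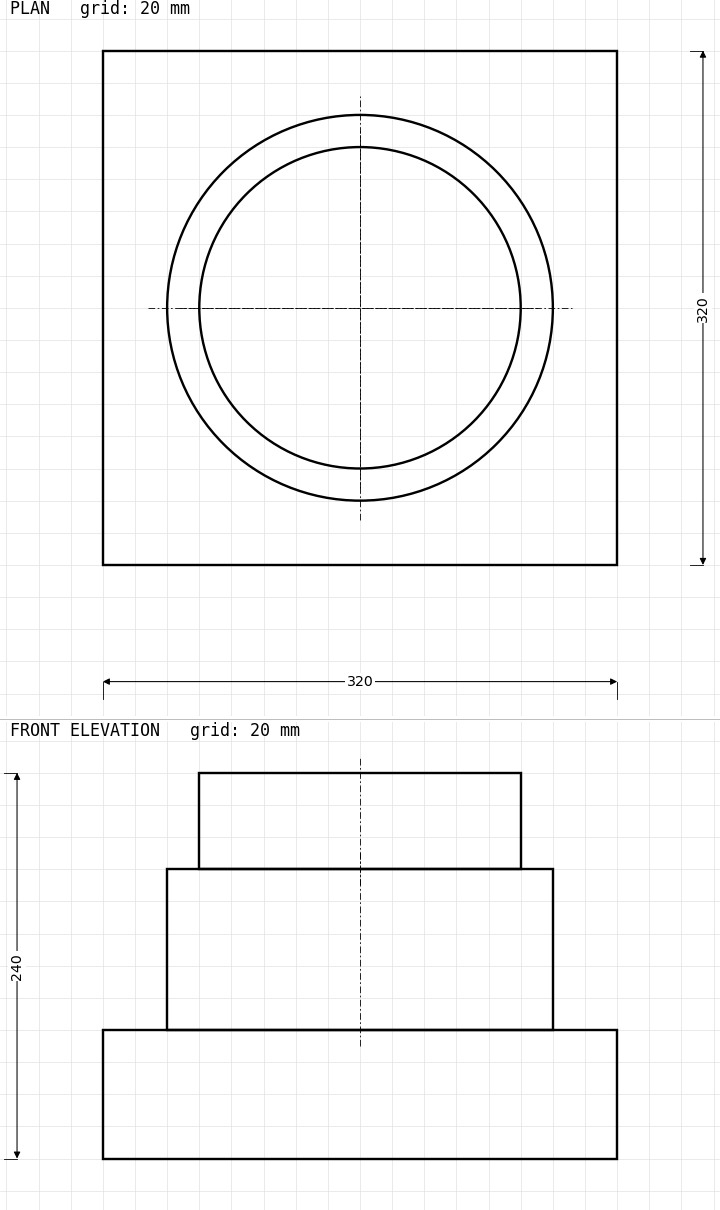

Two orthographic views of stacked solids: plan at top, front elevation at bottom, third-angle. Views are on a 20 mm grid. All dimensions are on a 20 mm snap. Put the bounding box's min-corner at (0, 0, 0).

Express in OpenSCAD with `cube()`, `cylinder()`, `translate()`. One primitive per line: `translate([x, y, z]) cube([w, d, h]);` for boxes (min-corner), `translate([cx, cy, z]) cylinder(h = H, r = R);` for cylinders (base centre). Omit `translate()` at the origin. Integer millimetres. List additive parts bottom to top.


cube([320, 320, 80]);
translate([160, 160, 80]) cylinder(h = 100, r = 120);
translate([160, 160, 180]) cylinder(h = 60, r = 100);


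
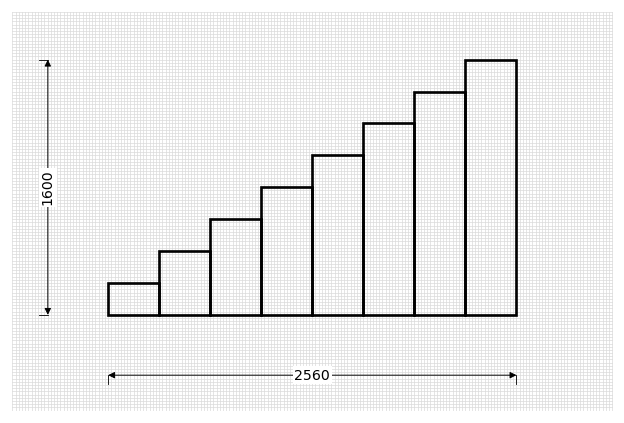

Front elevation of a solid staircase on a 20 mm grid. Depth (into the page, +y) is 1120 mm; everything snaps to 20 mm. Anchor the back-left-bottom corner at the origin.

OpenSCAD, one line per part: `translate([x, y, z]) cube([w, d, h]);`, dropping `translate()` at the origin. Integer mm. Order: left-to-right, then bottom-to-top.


cube([320, 1120, 200]);
translate([320, 0, 0]) cube([320, 1120, 400]);
translate([640, 0, 0]) cube([320, 1120, 600]);
translate([960, 0, 0]) cube([320, 1120, 800]);
translate([1280, 0, 0]) cube([320, 1120, 1000]);
translate([1600, 0, 0]) cube([320, 1120, 1200]);
translate([1920, 0, 0]) cube([320, 1120, 1400]);
translate([2240, 0, 0]) cube([320, 1120, 1600]);


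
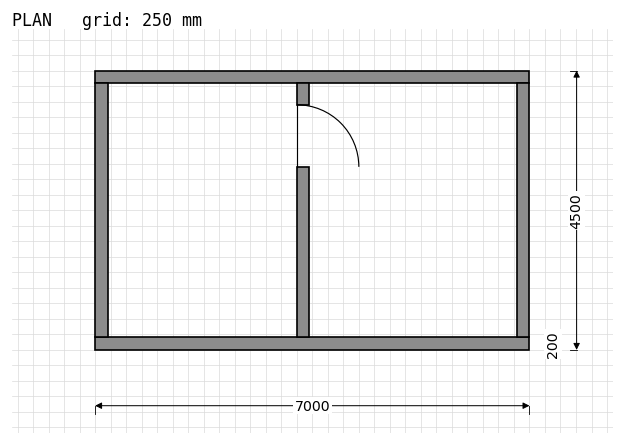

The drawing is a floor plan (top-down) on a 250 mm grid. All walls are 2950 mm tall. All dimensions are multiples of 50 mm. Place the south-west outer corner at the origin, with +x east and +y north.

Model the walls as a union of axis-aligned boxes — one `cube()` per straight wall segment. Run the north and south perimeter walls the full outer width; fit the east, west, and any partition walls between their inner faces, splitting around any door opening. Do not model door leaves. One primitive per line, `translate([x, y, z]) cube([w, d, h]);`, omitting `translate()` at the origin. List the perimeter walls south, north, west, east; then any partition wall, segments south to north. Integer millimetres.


cube([7000, 200, 2950]);
translate([0, 4300, 0]) cube([7000, 200, 2950]);
translate([0, 200, 0]) cube([200, 4100, 2950]);
translate([6800, 200, 0]) cube([200, 4100, 2950]);
translate([3250, 200, 0]) cube([200, 2750, 2950]);
translate([3250, 3950, 0]) cube([200, 350, 2950]);


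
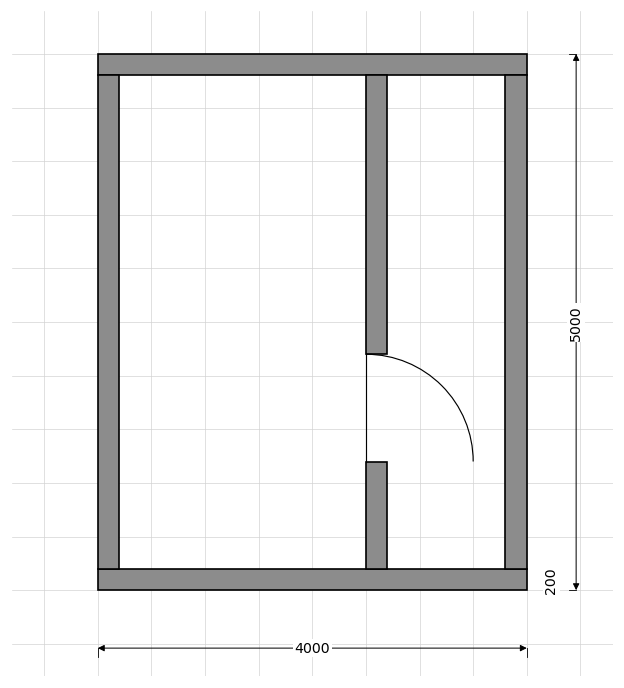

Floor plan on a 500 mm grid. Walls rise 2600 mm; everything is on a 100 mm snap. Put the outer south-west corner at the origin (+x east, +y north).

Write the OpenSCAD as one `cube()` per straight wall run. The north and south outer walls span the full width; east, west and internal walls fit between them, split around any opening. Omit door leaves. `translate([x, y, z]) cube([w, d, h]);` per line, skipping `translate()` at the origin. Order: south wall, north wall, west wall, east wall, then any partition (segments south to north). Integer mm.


cube([4000, 200, 2600]);
translate([0, 4800, 0]) cube([4000, 200, 2600]);
translate([0, 200, 0]) cube([200, 4600, 2600]);
translate([3800, 200, 0]) cube([200, 4600, 2600]);
translate([2500, 200, 0]) cube([200, 1000, 2600]);
translate([2500, 2200, 0]) cube([200, 2600, 2600]);
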